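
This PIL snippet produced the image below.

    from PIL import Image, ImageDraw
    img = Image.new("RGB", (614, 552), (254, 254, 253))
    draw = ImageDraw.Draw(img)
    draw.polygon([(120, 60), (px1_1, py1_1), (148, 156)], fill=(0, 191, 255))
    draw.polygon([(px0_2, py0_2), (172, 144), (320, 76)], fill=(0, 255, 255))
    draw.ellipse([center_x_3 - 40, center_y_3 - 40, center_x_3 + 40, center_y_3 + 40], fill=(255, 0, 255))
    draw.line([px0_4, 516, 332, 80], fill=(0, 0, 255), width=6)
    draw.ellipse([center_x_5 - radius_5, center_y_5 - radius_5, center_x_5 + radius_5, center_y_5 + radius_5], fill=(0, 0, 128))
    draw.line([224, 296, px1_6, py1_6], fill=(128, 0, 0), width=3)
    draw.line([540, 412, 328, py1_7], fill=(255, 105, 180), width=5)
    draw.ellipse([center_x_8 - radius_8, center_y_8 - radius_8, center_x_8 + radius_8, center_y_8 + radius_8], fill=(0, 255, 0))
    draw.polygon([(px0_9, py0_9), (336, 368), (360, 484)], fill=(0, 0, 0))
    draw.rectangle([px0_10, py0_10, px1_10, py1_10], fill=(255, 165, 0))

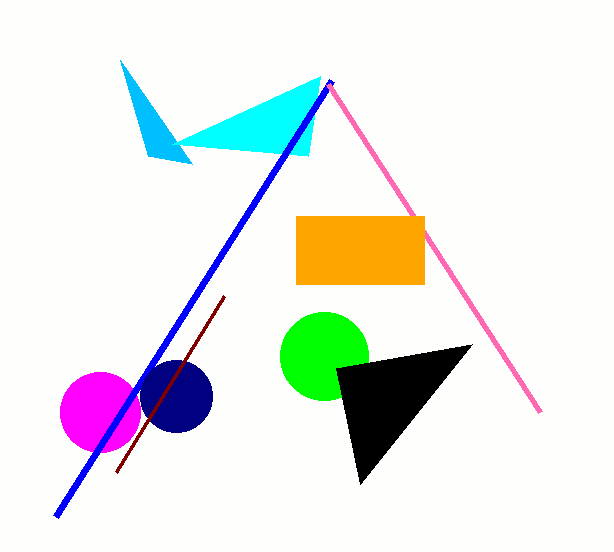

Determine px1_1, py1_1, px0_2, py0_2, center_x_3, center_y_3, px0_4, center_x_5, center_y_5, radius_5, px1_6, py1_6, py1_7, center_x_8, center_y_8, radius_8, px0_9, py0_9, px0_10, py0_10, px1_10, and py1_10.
px1_1 = 192
py1_1 = 164
px0_2 = 308
py0_2 = 156
center_x_3 = 100
center_y_3 = 412
px0_4 = 56
center_x_5 = 176
center_y_5 = 396
radius_5 = 36
px1_6 = 116
py1_6 = 472
py1_7 = 84
center_x_8 = 324
center_y_8 = 356
radius_8 = 44
px0_9 = 472
py0_9 = 344
px0_10 = 296
py0_10 = 216
px1_10 = 424
py1_10 = 284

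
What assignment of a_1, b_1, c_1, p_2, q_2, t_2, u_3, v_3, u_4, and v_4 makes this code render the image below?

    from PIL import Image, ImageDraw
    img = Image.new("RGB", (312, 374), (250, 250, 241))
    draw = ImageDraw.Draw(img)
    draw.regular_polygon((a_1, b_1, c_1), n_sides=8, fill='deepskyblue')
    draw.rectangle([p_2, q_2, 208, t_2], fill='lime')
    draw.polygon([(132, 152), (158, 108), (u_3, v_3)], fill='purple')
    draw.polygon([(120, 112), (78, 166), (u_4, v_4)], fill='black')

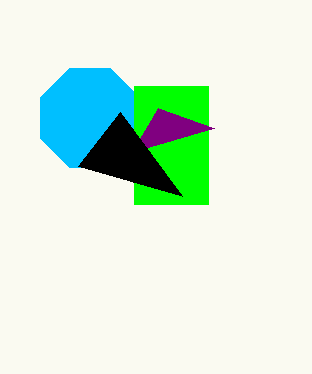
a_1 = 90; b_1 = 118; c_1 = 54; p_2 = 134; q_2 = 86; t_2 = 204; u_3 = 214; v_3 = 128; u_4 = 182; v_4 = 196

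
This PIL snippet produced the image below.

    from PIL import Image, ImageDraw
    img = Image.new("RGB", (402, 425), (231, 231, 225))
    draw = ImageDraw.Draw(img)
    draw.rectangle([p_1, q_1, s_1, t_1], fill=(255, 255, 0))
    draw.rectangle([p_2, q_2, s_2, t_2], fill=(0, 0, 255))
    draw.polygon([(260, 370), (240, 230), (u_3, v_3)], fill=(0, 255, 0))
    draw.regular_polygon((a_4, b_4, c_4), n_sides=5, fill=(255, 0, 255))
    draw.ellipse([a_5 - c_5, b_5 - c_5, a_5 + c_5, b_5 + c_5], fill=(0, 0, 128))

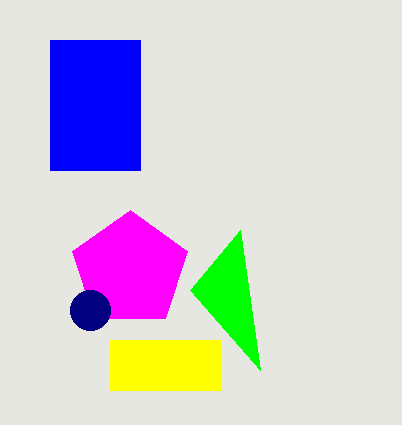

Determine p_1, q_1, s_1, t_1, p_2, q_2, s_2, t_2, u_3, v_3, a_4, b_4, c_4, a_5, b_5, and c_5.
p_1 = 110, q_1 = 340, s_1 = 220, t_1 = 390, p_2 = 50, q_2 = 40, s_2 = 140, t_2 = 170, u_3 = 190, v_3 = 290, a_4 = 130, b_4 = 270, c_4 = 60, a_5 = 90, b_5 = 310, c_5 = 20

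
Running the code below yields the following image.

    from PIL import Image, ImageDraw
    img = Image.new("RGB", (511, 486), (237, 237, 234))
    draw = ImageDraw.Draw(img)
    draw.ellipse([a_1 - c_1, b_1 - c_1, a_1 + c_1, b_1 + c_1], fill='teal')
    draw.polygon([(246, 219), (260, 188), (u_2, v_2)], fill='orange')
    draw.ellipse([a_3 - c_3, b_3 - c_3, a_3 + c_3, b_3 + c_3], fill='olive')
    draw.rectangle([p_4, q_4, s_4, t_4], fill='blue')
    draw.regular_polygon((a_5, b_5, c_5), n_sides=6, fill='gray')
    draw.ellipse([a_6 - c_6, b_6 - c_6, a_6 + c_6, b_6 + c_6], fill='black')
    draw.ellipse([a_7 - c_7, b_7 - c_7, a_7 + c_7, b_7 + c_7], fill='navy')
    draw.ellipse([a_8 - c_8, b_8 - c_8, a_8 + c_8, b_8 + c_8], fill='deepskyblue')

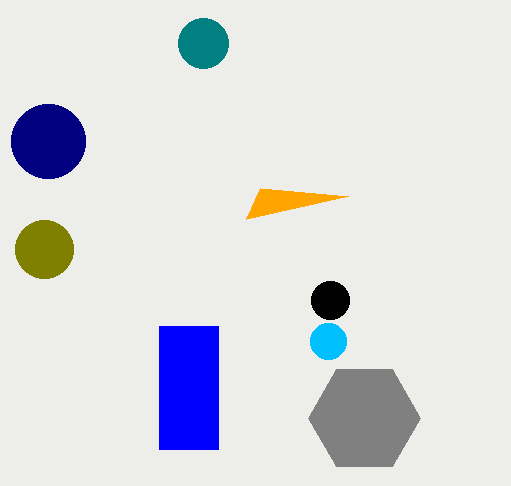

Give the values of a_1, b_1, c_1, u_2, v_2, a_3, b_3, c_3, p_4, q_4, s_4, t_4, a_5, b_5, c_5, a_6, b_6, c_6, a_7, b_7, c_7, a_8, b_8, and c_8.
a_1 = 203, b_1 = 43, c_1 = 25, u_2 = 348, v_2 = 196, a_3 = 44, b_3 = 249, c_3 = 29, p_4 = 159, q_4 = 326, s_4 = 218, t_4 = 449, a_5 = 364, b_5 = 418, c_5 = 56, a_6 = 330, b_6 = 300, c_6 = 19, a_7 = 48, b_7 = 141, c_7 = 37, a_8 = 328, b_8 = 341, c_8 = 18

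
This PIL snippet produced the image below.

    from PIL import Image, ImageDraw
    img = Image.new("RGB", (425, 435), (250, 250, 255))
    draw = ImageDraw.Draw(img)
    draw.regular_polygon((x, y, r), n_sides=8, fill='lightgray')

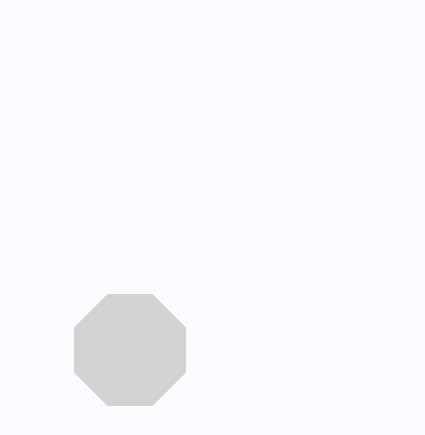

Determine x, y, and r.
x = 130, y = 350, r = 60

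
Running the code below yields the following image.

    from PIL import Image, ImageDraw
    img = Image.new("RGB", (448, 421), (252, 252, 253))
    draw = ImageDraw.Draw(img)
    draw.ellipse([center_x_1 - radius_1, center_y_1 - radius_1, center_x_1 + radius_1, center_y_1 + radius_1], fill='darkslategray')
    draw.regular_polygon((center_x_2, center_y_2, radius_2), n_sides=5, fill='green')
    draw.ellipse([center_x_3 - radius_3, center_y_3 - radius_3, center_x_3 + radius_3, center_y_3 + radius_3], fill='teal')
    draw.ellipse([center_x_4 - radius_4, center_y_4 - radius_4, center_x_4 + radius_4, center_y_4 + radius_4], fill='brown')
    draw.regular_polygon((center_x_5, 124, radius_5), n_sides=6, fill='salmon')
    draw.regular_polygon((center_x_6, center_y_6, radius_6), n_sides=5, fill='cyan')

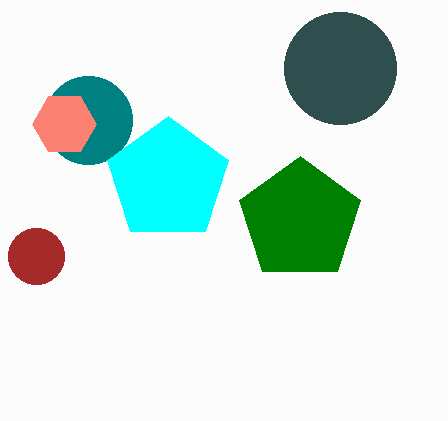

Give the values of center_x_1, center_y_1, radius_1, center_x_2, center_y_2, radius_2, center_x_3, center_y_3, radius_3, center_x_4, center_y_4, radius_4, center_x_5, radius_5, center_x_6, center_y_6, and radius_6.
center_x_1 = 340, center_y_1 = 68, radius_1 = 56, center_x_2 = 300, center_y_2 = 220, radius_2 = 64, center_x_3 = 88, center_y_3 = 120, radius_3 = 44, center_x_4 = 36, center_y_4 = 256, radius_4 = 28, center_x_5 = 64, radius_5 = 32, center_x_6 = 168, center_y_6 = 180, radius_6 = 64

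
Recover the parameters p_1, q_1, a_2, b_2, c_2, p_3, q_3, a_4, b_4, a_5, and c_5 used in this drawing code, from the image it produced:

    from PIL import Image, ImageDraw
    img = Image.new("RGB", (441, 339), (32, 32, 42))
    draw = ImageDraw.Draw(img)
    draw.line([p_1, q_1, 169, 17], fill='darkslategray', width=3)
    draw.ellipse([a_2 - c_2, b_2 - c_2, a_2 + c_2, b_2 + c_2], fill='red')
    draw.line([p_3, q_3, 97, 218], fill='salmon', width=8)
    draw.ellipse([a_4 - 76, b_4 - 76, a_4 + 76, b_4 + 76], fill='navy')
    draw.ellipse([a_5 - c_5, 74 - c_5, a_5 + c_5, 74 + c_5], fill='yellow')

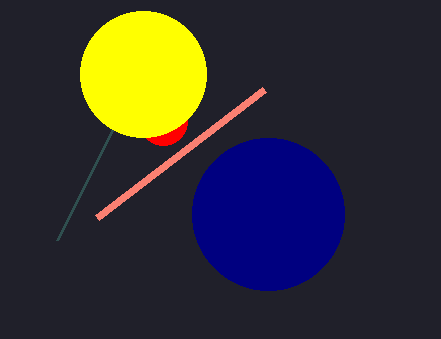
p_1 = 57
q_1 = 240
a_2 = 163
b_2 = 121
c_2 = 24
p_3 = 264
q_3 = 90
a_4 = 268
b_4 = 214
a_5 = 143
c_5 = 63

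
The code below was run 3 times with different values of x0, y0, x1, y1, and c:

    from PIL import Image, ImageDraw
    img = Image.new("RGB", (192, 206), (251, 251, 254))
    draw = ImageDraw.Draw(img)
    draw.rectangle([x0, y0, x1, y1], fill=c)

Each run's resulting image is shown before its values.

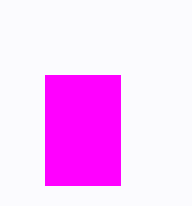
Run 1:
x0 = 45; y0 = 75; x1 = 120; y1 = 185; c = 'magenta'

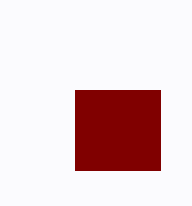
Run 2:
x0 = 75; y0 = 90; x1 = 160; y1 = 170; c = 'maroon'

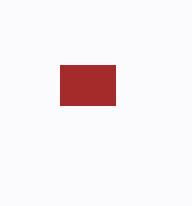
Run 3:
x0 = 60; y0 = 65; x1 = 115; y1 = 105; c = 'brown'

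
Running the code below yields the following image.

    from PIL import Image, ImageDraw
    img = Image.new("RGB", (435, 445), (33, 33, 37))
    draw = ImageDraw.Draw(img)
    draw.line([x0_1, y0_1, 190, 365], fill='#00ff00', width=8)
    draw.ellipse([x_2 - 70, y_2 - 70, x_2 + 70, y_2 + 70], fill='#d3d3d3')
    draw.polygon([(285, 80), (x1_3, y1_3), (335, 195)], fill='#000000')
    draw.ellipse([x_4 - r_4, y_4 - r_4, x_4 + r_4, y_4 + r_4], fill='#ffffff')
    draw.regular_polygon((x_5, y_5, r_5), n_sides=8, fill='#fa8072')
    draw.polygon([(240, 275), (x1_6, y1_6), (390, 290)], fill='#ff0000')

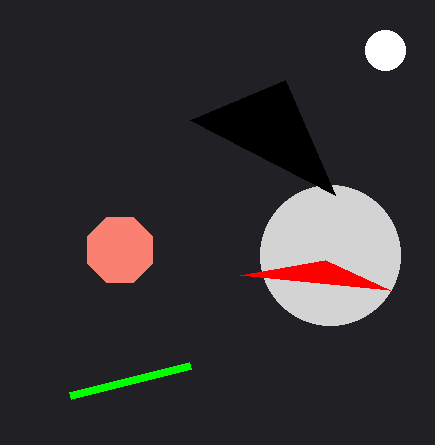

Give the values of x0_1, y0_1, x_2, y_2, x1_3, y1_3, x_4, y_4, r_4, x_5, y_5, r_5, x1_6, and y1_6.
x0_1 = 70; y0_1 = 395; x_2 = 330; y_2 = 255; x1_3 = 190; y1_3 = 120; x_4 = 385; y_4 = 50; r_4 = 20; x_5 = 120; y_5 = 250; r_5 = 35; x1_6 = 325; y1_6 = 260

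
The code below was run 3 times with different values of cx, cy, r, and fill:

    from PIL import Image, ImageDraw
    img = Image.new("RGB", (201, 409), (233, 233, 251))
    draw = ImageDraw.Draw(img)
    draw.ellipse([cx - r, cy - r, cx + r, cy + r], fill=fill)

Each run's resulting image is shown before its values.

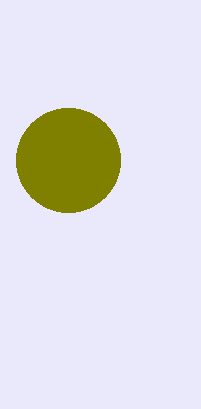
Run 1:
cx = 68, cy = 160, r = 52, fill = 'olive'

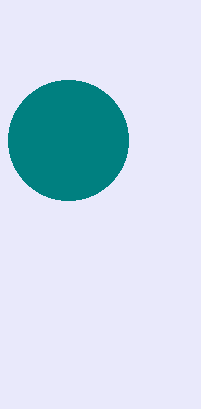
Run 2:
cx = 68, cy = 140, r = 60, fill = 'teal'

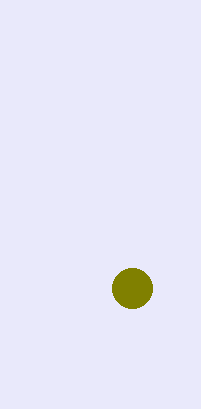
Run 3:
cx = 132; cy = 288; r = 20; fill = 'olive'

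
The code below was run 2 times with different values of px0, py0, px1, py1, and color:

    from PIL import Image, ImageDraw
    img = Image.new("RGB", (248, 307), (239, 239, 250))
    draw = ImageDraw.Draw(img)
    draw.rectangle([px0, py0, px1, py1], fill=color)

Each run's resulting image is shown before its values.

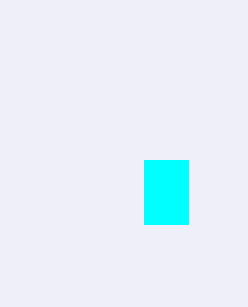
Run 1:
px0 = 144, py0 = 160, px1 = 188, py1 = 224, color = 'cyan'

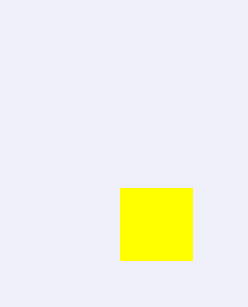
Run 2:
px0 = 120
py0 = 188
px1 = 192
py1 = 260
color = 'yellow'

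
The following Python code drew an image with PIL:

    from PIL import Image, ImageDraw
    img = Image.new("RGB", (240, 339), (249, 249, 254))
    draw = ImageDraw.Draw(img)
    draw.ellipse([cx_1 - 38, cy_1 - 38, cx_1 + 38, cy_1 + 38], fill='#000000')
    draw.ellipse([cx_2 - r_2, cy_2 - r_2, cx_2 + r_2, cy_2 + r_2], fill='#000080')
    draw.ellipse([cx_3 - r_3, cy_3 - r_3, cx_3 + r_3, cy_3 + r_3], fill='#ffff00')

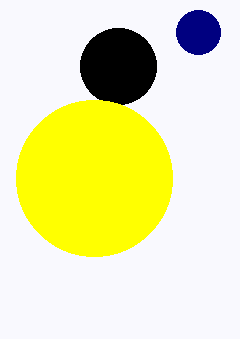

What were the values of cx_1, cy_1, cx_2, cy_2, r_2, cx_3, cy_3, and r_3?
cx_1 = 118
cy_1 = 66
cx_2 = 198
cy_2 = 32
r_2 = 22
cx_3 = 94
cy_3 = 178
r_3 = 78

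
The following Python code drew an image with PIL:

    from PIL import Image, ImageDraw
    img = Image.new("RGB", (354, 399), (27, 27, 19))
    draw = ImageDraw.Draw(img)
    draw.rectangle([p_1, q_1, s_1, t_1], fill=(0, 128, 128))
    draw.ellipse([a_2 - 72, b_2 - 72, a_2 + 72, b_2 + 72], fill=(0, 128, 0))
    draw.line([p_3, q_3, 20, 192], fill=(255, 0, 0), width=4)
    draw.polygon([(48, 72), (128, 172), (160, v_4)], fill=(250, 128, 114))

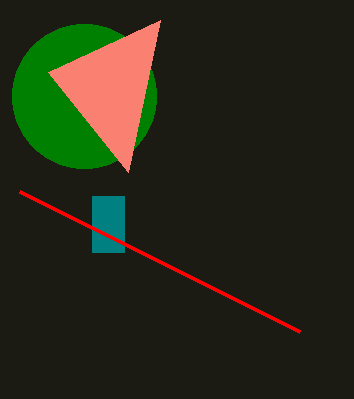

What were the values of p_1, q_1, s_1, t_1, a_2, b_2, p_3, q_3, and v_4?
p_1 = 92; q_1 = 196; s_1 = 124; t_1 = 252; a_2 = 84; b_2 = 96; p_3 = 300; q_3 = 332; v_4 = 20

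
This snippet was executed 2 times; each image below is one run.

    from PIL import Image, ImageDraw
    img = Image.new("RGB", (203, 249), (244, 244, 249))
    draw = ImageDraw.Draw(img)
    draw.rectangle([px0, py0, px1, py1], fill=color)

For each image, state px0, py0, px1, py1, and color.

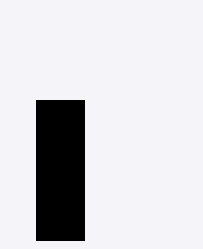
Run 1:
px0 = 36, py0 = 100, px1 = 84, py1 = 240, color = 'black'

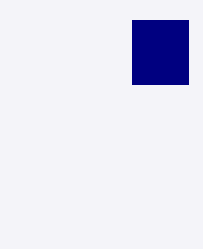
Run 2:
px0 = 132; py0 = 20; px1 = 188; py1 = 84; color = 'navy'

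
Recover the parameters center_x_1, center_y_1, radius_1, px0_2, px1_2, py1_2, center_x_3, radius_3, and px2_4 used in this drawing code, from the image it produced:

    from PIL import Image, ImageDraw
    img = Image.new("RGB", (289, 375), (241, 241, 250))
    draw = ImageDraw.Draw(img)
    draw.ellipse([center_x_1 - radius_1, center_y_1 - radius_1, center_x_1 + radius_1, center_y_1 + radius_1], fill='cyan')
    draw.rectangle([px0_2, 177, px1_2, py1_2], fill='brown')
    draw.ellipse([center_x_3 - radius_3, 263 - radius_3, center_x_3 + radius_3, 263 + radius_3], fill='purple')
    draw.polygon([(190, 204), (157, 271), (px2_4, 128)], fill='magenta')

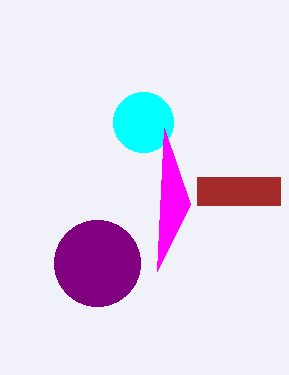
center_x_1 = 143; center_y_1 = 122; radius_1 = 30; px0_2 = 197; px1_2 = 280; py1_2 = 205; center_x_3 = 97; radius_3 = 43; px2_4 = 164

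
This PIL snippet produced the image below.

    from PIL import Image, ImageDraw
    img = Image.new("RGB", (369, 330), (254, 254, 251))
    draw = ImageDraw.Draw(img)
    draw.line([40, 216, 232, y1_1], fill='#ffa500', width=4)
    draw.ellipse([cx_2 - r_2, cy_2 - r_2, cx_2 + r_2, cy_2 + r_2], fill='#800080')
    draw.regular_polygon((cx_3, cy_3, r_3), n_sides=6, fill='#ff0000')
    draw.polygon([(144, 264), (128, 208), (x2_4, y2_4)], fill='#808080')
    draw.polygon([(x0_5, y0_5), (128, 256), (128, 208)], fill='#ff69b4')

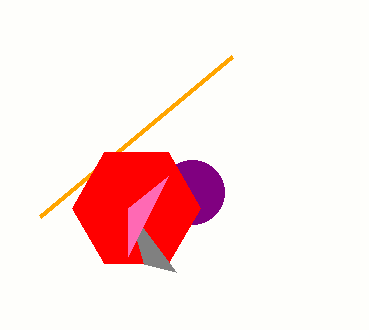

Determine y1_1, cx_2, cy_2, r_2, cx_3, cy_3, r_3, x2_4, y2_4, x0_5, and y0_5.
y1_1 = 56; cx_2 = 192; cy_2 = 192; r_2 = 32; cx_3 = 136; cy_3 = 208; r_3 = 64; x2_4 = 176; y2_4 = 272; x0_5 = 168; y0_5 = 176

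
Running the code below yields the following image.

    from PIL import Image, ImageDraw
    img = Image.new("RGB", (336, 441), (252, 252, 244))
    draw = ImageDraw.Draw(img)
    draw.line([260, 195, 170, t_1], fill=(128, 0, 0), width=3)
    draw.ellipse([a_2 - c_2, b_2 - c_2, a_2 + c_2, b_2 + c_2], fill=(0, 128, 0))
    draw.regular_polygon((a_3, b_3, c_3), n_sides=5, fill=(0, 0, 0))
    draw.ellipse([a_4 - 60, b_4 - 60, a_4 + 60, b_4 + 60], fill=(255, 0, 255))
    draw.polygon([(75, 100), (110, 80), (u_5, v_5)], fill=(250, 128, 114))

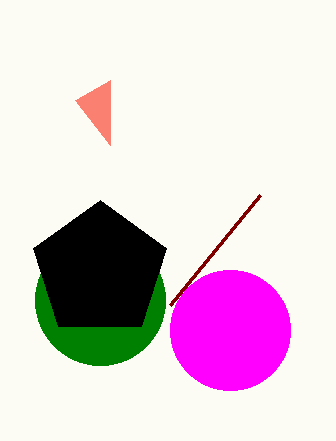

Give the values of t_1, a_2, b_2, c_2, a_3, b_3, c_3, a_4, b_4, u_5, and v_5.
t_1 = 305; a_2 = 100; b_2 = 300; c_2 = 65; a_3 = 100; b_3 = 270; c_3 = 70; a_4 = 230; b_4 = 330; u_5 = 110; v_5 = 145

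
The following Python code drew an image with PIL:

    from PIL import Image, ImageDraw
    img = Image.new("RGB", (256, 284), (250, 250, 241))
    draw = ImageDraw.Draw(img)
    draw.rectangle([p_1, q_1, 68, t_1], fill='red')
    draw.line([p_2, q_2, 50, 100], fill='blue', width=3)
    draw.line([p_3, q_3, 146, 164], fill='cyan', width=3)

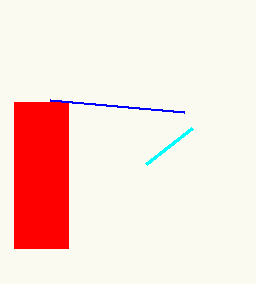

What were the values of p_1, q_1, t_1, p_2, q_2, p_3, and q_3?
p_1 = 14; q_1 = 102; t_1 = 248; p_2 = 184; q_2 = 112; p_3 = 192; q_3 = 128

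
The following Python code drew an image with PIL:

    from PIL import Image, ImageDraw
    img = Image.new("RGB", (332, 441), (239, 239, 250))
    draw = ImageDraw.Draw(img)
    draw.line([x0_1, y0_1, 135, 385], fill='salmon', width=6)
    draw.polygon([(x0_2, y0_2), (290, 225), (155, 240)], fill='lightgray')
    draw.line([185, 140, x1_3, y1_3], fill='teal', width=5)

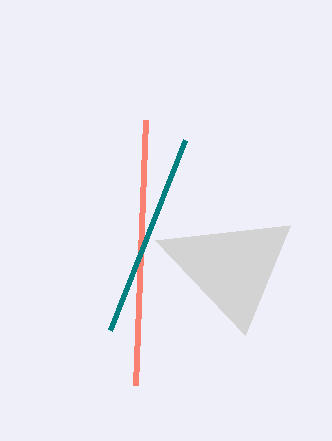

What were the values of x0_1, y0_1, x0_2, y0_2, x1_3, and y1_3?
x0_1 = 145; y0_1 = 120; x0_2 = 245; y0_2 = 335; x1_3 = 110; y1_3 = 330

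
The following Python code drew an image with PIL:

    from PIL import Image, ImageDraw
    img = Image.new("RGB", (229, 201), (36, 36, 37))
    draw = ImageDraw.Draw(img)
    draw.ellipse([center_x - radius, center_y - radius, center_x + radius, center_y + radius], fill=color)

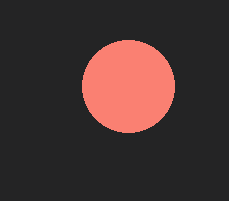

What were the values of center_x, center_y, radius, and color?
center_x = 128
center_y = 86
radius = 46
color = 'salmon'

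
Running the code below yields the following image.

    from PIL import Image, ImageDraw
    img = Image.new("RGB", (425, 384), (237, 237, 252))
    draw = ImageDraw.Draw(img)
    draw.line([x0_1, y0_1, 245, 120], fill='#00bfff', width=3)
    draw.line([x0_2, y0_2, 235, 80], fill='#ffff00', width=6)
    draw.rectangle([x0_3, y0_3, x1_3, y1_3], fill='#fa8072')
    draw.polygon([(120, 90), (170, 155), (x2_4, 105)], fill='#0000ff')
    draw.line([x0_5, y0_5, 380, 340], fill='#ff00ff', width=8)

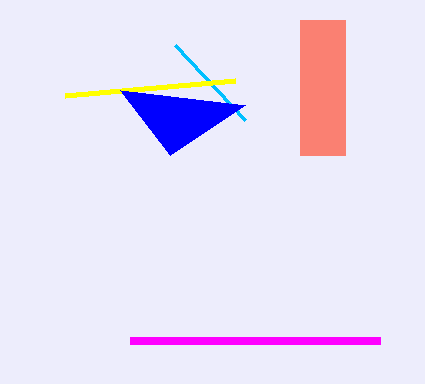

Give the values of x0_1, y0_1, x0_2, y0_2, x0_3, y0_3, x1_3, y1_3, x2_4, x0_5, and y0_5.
x0_1 = 175, y0_1 = 45, x0_2 = 65, y0_2 = 95, x0_3 = 300, y0_3 = 20, x1_3 = 345, y1_3 = 155, x2_4 = 245, x0_5 = 130, y0_5 = 340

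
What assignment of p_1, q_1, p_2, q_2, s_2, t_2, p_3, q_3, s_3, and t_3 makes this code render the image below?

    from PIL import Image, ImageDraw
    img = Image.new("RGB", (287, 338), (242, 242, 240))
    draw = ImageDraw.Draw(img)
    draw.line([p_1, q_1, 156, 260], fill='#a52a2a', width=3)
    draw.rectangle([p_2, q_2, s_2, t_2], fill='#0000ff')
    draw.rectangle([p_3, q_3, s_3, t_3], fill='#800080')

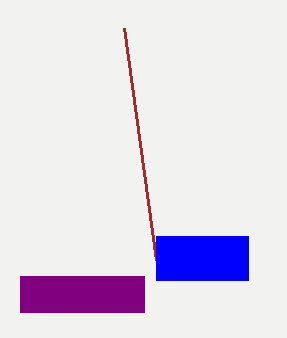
p_1 = 124, q_1 = 28, p_2 = 156, q_2 = 236, s_2 = 248, t_2 = 280, p_3 = 20, q_3 = 276, s_3 = 144, t_3 = 312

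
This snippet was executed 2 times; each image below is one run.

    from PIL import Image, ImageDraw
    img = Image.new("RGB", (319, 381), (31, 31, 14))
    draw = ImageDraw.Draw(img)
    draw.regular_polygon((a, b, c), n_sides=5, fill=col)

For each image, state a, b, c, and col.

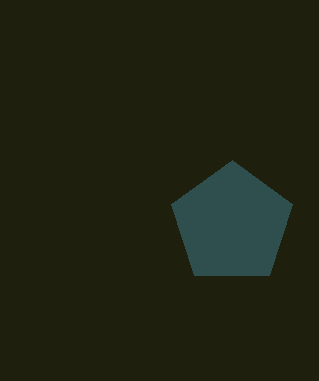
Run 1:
a = 232
b = 224
c = 64
col = 'darkslategray'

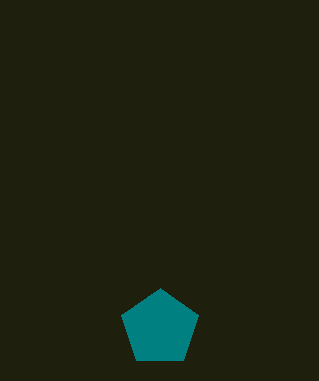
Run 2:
a = 160, b = 328, c = 40, col = 'teal'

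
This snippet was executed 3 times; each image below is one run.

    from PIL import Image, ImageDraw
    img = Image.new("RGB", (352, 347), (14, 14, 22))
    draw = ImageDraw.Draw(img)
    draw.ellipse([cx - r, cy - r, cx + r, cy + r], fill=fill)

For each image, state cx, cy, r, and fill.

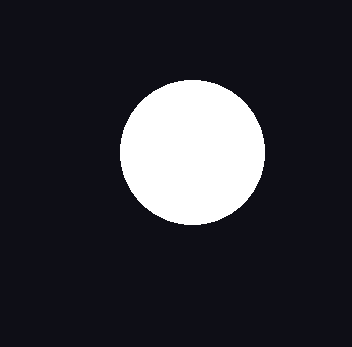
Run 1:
cx = 192
cy = 152
r = 72
fill = 'white'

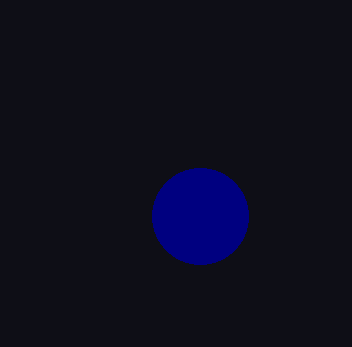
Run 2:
cx = 200
cy = 216
r = 48
fill = 'navy'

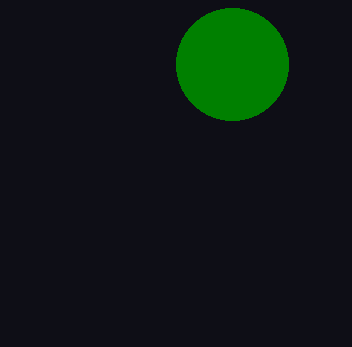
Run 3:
cx = 232
cy = 64
r = 56
fill = 'green'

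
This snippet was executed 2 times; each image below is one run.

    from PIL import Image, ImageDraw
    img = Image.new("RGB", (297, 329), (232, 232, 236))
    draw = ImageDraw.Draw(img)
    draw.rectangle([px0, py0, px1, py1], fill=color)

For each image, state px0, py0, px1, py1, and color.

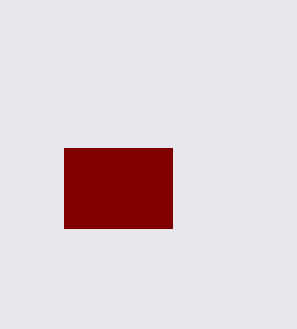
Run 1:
px0 = 64; py0 = 148; px1 = 172; py1 = 228; color = 'maroon'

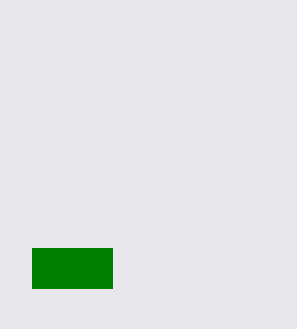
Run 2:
px0 = 32
py0 = 248
px1 = 112
py1 = 288
color = 'green'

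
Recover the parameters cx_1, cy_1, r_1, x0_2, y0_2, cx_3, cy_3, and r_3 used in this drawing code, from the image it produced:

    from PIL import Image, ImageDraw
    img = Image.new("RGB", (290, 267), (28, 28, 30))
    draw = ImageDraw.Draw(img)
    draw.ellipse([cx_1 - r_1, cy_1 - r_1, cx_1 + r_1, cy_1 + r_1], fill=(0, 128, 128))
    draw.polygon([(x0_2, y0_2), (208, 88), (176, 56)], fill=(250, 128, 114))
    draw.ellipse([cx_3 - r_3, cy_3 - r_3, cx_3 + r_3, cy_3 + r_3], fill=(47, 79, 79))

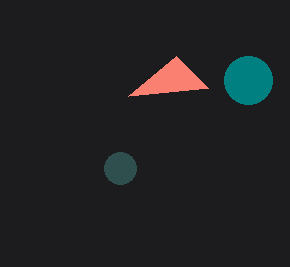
cx_1 = 248
cy_1 = 80
r_1 = 24
x0_2 = 128
y0_2 = 96
cx_3 = 120
cy_3 = 168
r_3 = 16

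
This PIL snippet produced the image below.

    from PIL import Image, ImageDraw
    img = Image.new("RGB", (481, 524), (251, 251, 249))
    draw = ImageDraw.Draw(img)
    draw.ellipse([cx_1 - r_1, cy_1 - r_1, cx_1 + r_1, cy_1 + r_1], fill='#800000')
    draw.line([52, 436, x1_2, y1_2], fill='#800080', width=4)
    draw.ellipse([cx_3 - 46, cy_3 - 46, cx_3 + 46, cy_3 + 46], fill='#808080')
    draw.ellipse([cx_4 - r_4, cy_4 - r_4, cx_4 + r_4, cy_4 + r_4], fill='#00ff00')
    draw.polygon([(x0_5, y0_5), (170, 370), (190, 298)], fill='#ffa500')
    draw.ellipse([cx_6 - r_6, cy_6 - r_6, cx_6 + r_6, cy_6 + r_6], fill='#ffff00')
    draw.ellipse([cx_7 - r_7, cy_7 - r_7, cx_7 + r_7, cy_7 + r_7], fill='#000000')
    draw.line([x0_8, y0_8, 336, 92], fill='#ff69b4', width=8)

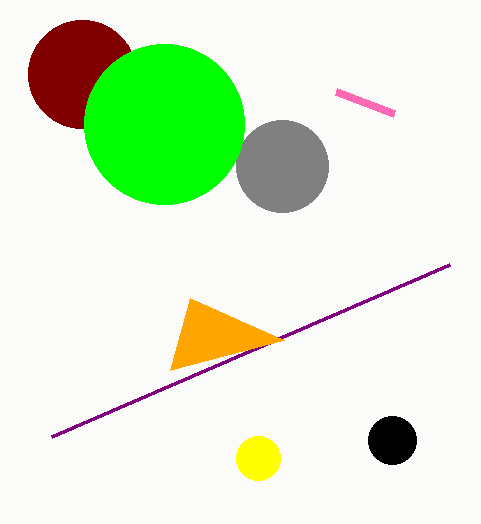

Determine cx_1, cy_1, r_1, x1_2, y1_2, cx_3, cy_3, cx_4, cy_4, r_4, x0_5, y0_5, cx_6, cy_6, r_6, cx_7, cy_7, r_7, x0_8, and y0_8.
cx_1 = 82
cy_1 = 74
r_1 = 54
x1_2 = 450
y1_2 = 264
cx_3 = 282
cy_3 = 166
cx_4 = 164
cy_4 = 124
r_4 = 80
x0_5 = 284
y0_5 = 340
cx_6 = 258
cy_6 = 458
r_6 = 22
cx_7 = 392
cy_7 = 440
r_7 = 24
x0_8 = 394
y0_8 = 114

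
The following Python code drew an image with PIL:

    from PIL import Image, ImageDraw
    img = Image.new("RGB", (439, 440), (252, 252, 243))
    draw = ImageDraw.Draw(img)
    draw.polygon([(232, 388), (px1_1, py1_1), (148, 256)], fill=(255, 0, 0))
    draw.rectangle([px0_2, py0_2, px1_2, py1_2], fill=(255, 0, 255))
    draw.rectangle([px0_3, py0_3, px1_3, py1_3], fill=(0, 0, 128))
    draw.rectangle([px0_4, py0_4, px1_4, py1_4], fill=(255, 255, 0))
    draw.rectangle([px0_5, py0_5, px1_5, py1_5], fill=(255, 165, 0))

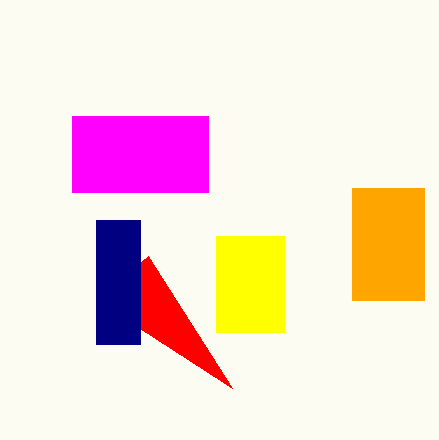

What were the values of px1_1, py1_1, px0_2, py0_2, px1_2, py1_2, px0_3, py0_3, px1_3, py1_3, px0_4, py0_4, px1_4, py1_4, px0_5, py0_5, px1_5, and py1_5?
px1_1 = 96
py1_1 = 300
px0_2 = 72
py0_2 = 116
px1_2 = 208
py1_2 = 192
px0_3 = 96
py0_3 = 220
px1_3 = 140
py1_3 = 344
px0_4 = 216
py0_4 = 236
px1_4 = 284
py1_4 = 332
px0_5 = 352
py0_5 = 188
px1_5 = 424
py1_5 = 300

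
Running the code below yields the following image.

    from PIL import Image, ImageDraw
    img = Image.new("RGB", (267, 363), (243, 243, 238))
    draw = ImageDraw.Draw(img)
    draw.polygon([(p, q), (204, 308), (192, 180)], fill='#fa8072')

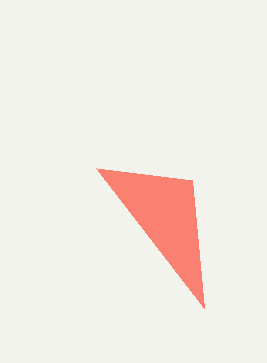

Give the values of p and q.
p = 96, q = 168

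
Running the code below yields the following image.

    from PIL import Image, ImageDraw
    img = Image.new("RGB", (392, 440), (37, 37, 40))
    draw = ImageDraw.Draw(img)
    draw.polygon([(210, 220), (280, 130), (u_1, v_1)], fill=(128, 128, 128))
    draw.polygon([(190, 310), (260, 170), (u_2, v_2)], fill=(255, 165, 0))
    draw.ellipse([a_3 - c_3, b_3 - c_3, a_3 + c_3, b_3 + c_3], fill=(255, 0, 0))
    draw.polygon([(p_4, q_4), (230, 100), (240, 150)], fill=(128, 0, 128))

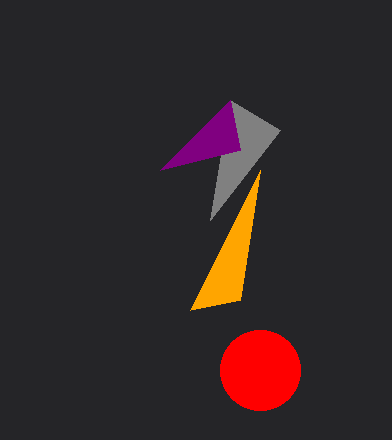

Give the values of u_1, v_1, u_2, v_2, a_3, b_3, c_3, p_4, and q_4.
u_1 = 230
v_1 = 100
u_2 = 240
v_2 = 300
a_3 = 260
b_3 = 370
c_3 = 40
p_4 = 160
q_4 = 170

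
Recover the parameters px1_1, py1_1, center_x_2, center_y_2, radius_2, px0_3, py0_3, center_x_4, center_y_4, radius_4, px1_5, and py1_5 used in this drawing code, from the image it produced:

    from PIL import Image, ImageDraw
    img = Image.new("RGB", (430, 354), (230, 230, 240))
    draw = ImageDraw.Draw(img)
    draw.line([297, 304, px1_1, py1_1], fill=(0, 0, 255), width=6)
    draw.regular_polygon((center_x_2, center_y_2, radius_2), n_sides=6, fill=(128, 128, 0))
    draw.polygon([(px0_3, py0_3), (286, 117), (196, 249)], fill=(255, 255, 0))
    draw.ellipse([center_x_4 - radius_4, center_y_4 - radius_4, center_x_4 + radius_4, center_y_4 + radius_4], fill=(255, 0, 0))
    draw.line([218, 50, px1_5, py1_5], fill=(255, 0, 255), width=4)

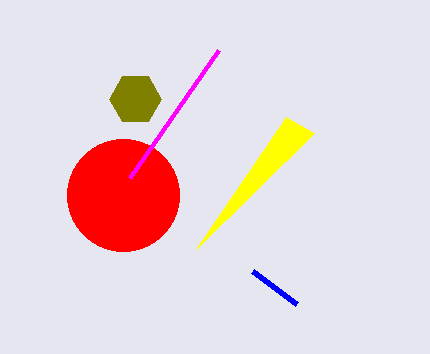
px1_1 = 253; py1_1 = 271; center_x_2 = 135; center_y_2 = 99; radius_2 = 26; px0_3 = 314; py0_3 = 133; center_x_4 = 123; center_y_4 = 195; radius_4 = 56; px1_5 = 129; py1_5 = 178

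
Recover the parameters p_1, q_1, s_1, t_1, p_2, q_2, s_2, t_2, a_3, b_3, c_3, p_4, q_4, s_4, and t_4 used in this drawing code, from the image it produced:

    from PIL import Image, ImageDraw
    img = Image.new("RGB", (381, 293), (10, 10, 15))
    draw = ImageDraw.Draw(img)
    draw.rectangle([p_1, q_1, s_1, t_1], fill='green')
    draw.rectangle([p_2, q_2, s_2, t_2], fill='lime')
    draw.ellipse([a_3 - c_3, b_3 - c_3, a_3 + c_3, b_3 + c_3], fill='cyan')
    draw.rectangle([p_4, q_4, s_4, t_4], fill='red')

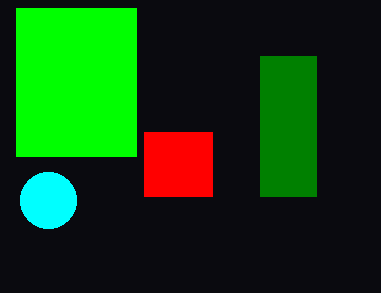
p_1 = 260
q_1 = 56
s_1 = 316
t_1 = 196
p_2 = 16
q_2 = 8
s_2 = 136
t_2 = 156
a_3 = 48
b_3 = 200
c_3 = 28
p_4 = 144
q_4 = 132
s_4 = 212
t_4 = 196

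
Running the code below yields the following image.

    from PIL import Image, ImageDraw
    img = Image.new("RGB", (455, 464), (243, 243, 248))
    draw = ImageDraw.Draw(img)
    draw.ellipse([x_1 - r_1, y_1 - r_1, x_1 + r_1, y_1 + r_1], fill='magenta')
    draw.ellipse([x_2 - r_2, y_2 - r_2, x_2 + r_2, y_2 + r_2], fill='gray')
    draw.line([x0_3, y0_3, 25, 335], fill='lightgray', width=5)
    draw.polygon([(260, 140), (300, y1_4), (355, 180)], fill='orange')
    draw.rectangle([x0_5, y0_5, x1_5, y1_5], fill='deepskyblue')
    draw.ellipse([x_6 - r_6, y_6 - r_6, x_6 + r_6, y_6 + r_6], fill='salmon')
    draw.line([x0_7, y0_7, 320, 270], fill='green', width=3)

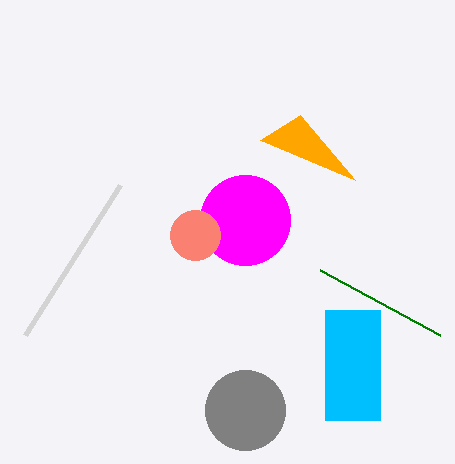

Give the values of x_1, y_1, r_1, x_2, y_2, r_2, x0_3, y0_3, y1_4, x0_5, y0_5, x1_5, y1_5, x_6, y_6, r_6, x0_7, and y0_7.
x_1 = 245, y_1 = 220, r_1 = 45, x_2 = 245, y_2 = 410, r_2 = 40, x0_3 = 120, y0_3 = 185, y1_4 = 115, x0_5 = 325, y0_5 = 310, x1_5 = 380, y1_5 = 420, x_6 = 195, y_6 = 235, r_6 = 25, x0_7 = 440, y0_7 = 335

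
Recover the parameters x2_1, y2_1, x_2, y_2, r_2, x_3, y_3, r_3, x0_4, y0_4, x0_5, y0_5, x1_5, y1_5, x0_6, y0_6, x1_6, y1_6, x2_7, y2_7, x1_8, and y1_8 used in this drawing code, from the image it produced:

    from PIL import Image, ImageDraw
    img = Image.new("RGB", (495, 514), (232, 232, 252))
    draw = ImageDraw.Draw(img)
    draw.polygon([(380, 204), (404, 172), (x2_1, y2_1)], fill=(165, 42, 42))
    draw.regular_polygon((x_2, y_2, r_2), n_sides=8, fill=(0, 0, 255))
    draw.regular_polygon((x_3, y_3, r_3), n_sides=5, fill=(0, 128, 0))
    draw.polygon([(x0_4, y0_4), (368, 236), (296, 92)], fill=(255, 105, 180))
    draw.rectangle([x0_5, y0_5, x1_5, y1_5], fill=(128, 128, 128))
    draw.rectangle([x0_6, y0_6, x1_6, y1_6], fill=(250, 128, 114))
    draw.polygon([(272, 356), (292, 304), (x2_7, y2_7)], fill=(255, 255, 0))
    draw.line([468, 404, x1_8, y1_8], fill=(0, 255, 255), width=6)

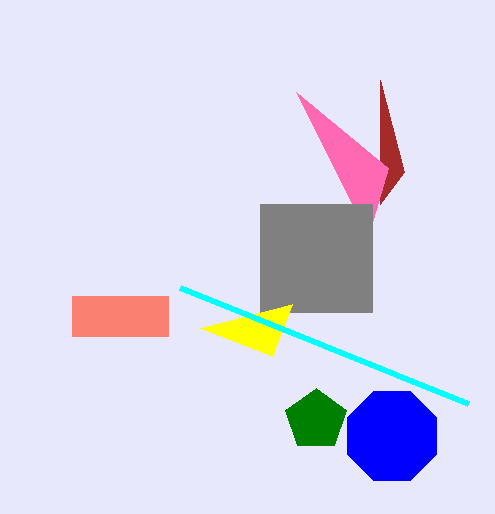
x2_1 = 380; y2_1 = 80; x_2 = 392; y_2 = 436; r_2 = 48; x_3 = 316; y_3 = 420; r_3 = 32; x0_4 = 388; y0_4 = 168; x0_5 = 260; y0_5 = 204; x1_5 = 372; y1_5 = 312; x0_6 = 72; y0_6 = 296; x1_6 = 168; y1_6 = 336; x2_7 = 200; y2_7 = 328; x1_8 = 180; y1_8 = 288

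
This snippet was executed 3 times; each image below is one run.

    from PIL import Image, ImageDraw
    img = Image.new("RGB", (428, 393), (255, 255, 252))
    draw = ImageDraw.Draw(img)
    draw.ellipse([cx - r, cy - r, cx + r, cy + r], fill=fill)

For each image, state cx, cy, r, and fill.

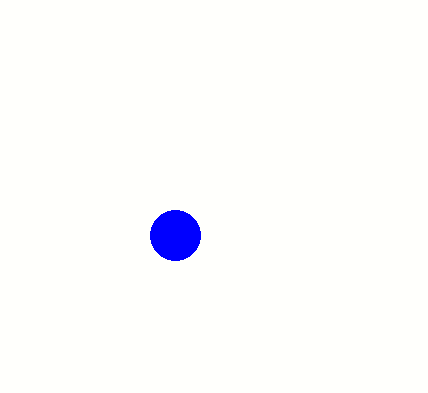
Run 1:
cx = 175, cy = 235, r = 25, fill = 'blue'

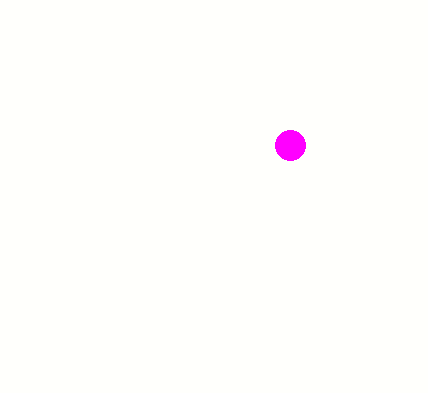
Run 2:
cx = 290; cy = 145; r = 15; fill = 'magenta'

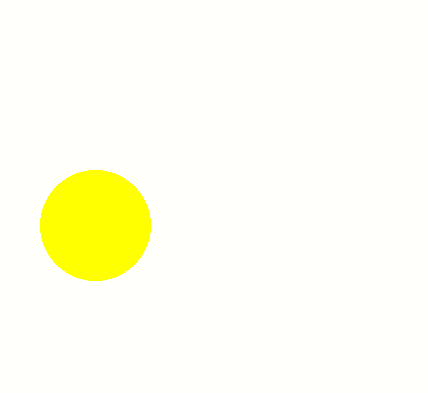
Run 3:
cx = 95, cy = 225, r = 55, fill = 'yellow'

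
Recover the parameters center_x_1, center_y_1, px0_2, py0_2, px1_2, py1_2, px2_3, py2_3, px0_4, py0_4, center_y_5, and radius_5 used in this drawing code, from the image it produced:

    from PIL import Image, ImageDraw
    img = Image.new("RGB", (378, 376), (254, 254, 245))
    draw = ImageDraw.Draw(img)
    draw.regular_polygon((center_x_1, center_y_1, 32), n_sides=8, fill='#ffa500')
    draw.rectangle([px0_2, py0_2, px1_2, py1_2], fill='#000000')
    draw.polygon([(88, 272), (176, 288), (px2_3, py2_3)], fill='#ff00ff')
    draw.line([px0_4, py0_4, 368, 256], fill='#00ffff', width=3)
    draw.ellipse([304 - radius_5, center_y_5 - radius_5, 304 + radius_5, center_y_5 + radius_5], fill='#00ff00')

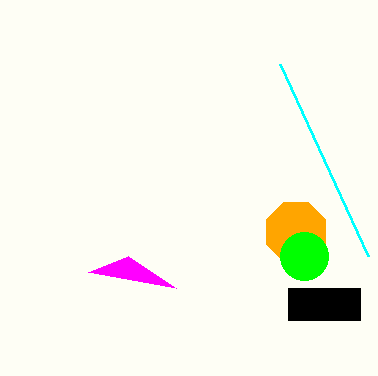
center_x_1 = 296
center_y_1 = 232
px0_2 = 288
py0_2 = 288
px1_2 = 360
py1_2 = 320
px2_3 = 128
py2_3 = 256
px0_4 = 280
py0_4 = 64
center_y_5 = 256
radius_5 = 24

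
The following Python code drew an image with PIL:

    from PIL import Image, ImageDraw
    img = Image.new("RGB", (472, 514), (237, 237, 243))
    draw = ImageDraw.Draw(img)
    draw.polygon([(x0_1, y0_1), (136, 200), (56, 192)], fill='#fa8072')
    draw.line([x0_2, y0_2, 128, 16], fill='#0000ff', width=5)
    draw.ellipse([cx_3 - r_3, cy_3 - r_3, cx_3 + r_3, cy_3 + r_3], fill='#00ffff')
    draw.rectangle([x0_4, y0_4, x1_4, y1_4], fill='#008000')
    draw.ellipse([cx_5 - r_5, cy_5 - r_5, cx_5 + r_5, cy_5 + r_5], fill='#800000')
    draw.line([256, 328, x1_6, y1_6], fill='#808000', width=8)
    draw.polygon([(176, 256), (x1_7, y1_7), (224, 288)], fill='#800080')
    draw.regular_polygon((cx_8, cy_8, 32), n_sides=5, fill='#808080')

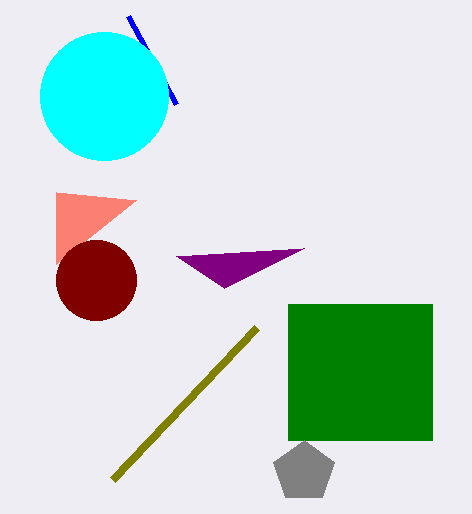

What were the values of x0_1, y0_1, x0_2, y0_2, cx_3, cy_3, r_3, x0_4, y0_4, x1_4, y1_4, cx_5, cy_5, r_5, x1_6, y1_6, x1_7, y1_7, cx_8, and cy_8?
x0_1 = 56
y0_1 = 264
x0_2 = 176
y0_2 = 104
cx_3 = 104
cy_3 = 96
r_3 = 64
x0_4 = 288
y0_4 = 304
x1_4 = 432
y1_4 = 440
cx_5 = 96
cy_5 = 280
r_5 = 40
x1_6 = 112
y1_6 = 480
x1_7 = 304
y1_7 = 248
cx_8 = 304
cy_8 = 472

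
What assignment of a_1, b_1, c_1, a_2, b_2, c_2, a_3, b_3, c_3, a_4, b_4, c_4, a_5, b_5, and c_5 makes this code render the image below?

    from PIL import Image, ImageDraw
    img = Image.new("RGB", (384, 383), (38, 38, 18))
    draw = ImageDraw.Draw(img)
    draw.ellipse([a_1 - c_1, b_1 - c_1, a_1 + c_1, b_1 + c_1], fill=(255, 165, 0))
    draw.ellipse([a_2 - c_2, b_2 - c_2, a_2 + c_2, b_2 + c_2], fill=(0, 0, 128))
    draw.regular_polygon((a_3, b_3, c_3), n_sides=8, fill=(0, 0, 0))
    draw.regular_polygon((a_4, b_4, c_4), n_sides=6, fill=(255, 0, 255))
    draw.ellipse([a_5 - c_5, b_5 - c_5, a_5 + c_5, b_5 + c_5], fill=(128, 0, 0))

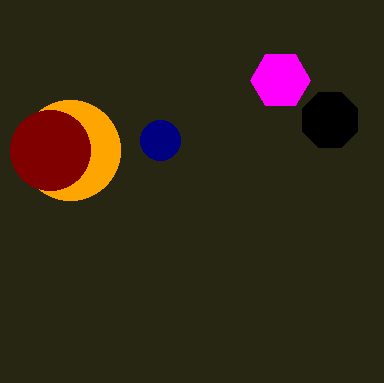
a_1 = 70, b_1 = 150, c_1 = 50, a_2 = 160, b_2 = 140, c_2 = 20, a_3 = 330, b_3 = 120, c_3 = 30, a_4 = 280, b_4 = 80, c_4 = 30, a_5 = 50, b_5 = 150, c_5 = 40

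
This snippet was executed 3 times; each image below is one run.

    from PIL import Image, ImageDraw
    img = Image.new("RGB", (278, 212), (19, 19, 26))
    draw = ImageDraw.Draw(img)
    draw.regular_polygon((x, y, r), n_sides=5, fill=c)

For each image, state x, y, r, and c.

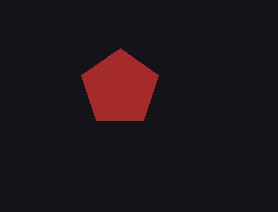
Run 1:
x = 120
y = 88
r = 40
c = 'brown'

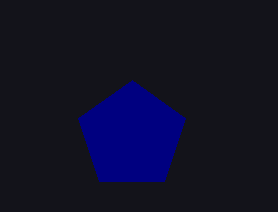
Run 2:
x = 132
y = 136
r = 56
c = 'navy'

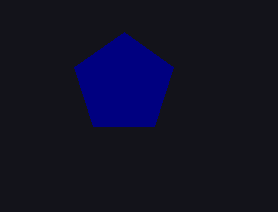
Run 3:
x = 124, y = 84, r = 52, c = 'navy'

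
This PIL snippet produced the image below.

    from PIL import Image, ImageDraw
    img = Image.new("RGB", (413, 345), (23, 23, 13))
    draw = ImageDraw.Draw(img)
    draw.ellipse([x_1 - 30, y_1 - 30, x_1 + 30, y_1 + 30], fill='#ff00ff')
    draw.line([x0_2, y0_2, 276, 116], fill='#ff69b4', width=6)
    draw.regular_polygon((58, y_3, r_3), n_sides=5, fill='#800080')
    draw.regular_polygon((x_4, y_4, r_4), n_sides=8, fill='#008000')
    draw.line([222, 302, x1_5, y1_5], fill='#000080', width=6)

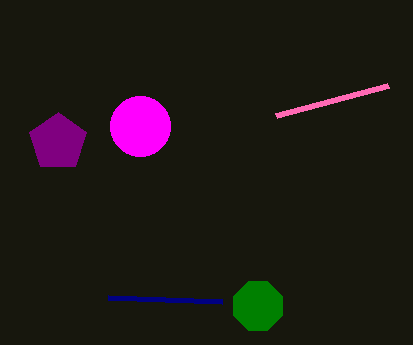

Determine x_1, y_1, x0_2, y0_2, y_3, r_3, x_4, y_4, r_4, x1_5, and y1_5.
x_1 = 140, y_1 = 126, x0_2 = 388, y0_2 = 86, y_3 = 142, r_3 = 30, x_4 = 258, y_4 = 306, r_4 = 26, x1_5 = 108, y1_5 = 298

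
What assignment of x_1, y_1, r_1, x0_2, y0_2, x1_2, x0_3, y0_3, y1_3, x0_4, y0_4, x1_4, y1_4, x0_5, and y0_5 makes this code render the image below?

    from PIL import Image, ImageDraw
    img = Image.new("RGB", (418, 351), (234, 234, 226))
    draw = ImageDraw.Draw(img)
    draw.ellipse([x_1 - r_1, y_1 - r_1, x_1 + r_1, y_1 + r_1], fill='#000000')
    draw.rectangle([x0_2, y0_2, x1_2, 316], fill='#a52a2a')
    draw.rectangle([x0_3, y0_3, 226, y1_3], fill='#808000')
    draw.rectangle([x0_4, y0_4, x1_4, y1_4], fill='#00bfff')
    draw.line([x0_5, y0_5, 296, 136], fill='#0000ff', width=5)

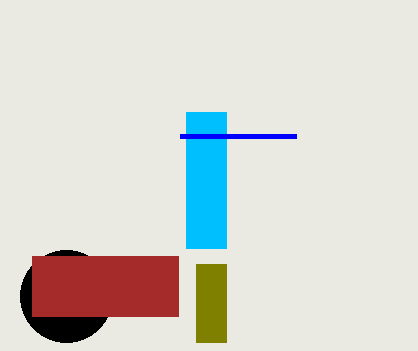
x_1 = 66
y_1 = 296
r_1 = 46
x0_2 = 32
y0_2 = 256
x1_2 = 178
x0_3 = 196
y0_3 = 264
y1_3 = 342
x0_4 = 186
y0_4 = 112
x1_4 = 226
y1_4 = 248
x0_5 = 180
y0_5 = 136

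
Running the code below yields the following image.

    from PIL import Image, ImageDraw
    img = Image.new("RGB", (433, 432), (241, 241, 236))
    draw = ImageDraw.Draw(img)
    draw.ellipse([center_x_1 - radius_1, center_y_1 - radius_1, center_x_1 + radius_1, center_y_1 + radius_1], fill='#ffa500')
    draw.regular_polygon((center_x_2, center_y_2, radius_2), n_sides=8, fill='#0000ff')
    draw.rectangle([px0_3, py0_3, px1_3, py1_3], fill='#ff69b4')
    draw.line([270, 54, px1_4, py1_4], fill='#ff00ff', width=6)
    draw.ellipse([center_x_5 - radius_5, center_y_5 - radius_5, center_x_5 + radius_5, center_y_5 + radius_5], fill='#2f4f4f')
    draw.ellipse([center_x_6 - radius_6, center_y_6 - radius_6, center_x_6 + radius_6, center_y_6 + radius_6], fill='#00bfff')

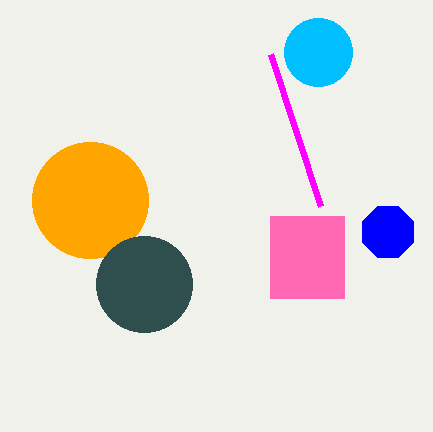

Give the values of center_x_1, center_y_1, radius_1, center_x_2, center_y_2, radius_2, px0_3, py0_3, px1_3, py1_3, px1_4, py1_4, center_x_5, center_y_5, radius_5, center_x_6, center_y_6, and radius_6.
center_x_1 = 90
center_y_1 = 200
radius_1 = 58
center_x_2 = 388
center_y_2 = 232
radius_2 = 28
px0_3 = 270
py0_3 = 216
px1_3 = 344
py1_3 = 298
px1_4 = 320
py1_4 = 206
center_x_5 = 144
center_y_5 = 284
radius_5 = 48
center_x_6 = 318
center_y_6 = 52
radius_6 = 34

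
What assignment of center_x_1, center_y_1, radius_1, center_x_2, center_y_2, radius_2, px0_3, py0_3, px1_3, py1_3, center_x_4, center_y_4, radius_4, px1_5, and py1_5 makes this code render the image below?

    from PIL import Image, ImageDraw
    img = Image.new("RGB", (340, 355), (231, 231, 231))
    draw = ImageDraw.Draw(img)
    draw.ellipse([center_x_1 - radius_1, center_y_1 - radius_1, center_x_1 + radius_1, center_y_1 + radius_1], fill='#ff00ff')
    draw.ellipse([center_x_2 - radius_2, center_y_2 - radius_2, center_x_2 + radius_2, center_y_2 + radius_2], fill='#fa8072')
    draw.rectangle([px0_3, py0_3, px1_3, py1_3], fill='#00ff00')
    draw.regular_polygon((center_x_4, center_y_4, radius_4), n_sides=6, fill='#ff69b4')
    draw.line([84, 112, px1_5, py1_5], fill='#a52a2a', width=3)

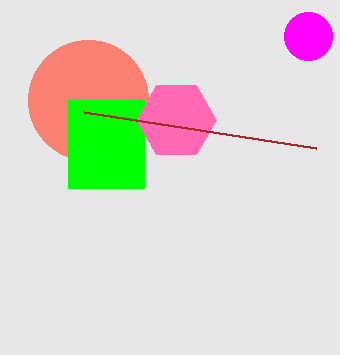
center_x_1 = 308, center_y_1 = 36, radius_1 = 24, center_x_2 = 88, center_y_2 = 100, radius_2 = 60, px0_3 = 68, py0_3 = 100, px1_3 = 144, py1_3 = 188, center_x_4 = 176, center_y_4 = 120, radius_4 = 40, px1_5 = 316, py1_5 = 148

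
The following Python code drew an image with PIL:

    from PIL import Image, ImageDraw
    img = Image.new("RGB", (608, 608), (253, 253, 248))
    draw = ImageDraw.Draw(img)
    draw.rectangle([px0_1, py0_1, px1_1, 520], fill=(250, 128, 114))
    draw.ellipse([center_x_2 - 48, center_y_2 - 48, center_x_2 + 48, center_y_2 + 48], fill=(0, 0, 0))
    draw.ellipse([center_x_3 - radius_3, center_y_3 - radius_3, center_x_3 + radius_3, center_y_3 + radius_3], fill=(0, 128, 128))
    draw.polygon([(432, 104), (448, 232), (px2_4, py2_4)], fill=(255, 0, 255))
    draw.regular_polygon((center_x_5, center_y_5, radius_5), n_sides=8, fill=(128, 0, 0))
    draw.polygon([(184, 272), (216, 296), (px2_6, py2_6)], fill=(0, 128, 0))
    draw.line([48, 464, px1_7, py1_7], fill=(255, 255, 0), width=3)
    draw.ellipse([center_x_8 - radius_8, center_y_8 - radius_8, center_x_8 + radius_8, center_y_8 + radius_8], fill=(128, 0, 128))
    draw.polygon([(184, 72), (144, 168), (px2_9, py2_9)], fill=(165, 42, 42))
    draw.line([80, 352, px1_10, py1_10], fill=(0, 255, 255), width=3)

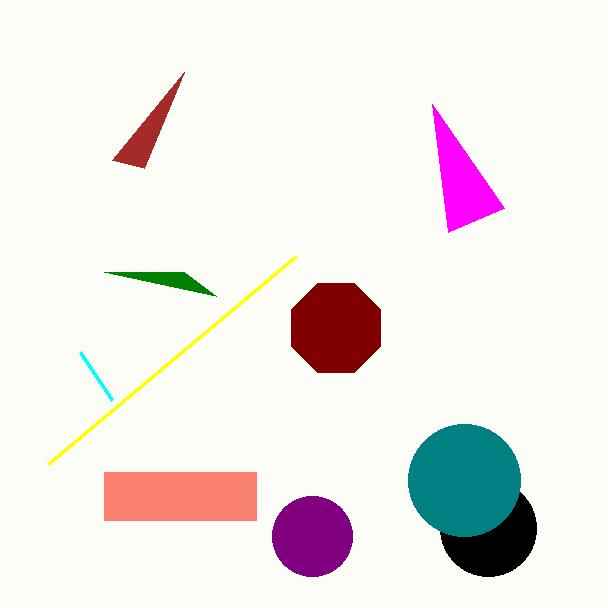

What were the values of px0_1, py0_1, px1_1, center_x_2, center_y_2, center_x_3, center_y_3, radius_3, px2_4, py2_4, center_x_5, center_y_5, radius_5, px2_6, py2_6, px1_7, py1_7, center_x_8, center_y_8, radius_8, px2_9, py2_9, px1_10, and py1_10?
px0_1 = 104
py0_1 = 472
px1_1 = 256
center_x_2 = 488
center_y_2 = 528
center_x_3 = 464
center_y_3 = 480
radius_3 = 56
px2_4 = 504
py2_4 = 208
center_x_5 = 336
center_y_5 = 328
radius_5 = 48
px2_6 = 104
py2_6 = 272
px1_7 = 296
py1_7 = 256
center_x_8 = 312
center_y_8 = 536
radius_8 = 40
px2_9 = 112
py2_9 = 160
px1_10 = 112
py1_10 = 400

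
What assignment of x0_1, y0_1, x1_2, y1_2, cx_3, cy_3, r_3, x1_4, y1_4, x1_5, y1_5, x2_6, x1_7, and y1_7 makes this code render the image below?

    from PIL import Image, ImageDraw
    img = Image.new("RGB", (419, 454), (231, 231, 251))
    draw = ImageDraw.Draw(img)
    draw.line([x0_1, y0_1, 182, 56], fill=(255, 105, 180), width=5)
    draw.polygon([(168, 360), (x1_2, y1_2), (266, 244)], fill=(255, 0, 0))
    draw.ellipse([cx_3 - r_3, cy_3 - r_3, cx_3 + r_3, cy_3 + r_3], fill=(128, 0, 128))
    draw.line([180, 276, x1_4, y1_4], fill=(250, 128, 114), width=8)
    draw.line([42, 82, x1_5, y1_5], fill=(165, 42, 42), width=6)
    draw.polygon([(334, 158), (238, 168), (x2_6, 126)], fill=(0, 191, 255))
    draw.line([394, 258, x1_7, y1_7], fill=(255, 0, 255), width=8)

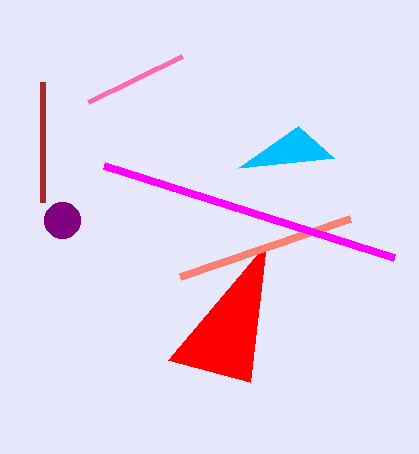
x0_1 = 88, y0_1 = 102, x1_2 = 250, y1_2 = 382, cx_3 = 62, cy_3 = 220, r_3 = 18, x1_4 = 350, y1_4 = 218, x1_5 = 42, y1_5 = 202, x2_6 = 298, x1_7 = 104, y1_7 = 166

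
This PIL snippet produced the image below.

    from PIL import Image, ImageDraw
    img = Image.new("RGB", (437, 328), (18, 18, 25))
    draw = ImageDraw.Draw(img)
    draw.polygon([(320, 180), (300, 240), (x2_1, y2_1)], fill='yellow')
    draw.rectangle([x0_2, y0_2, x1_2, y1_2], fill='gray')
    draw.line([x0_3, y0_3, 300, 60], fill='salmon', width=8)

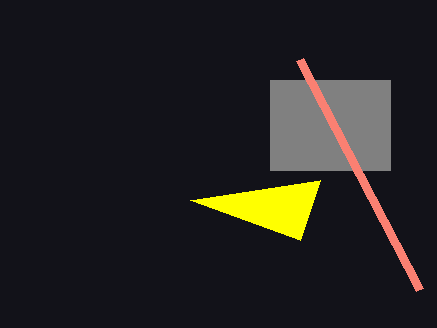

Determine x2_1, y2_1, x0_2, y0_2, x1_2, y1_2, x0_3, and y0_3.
x2_1 = 190, y2_1 = 200, x0_2 = 270, y0_2 = 80, x1_2 = 390, y1_2 = 170, x0_3 = 420, y0_3 = 290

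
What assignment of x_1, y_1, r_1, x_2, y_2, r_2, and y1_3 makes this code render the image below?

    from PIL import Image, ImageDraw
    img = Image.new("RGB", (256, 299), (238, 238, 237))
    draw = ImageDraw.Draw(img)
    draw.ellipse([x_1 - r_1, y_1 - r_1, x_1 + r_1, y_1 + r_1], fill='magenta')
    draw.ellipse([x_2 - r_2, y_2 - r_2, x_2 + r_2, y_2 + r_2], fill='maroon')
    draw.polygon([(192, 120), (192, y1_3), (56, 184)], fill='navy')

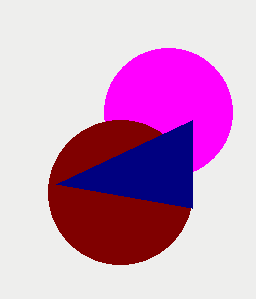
x_1 = 168
y_1 = 112
r_1 = 64
x_2 = 120
y_2 = 192
r_2 = 72
y1_3 = 208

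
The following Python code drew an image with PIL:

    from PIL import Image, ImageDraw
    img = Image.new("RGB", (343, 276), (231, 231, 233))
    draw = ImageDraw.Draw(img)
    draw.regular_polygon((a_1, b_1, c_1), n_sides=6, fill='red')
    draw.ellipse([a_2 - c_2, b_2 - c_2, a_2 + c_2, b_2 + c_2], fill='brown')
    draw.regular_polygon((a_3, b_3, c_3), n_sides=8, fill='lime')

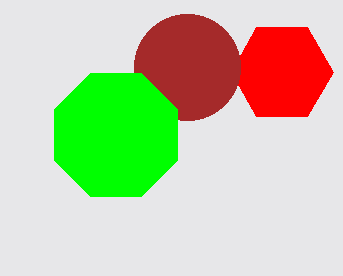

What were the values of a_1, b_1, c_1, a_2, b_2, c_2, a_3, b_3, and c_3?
a_1 = 282, b_1 = 72, c_1 = 51, a_2 = 187, b_2 = 67, c_2 = 53, a_3 = 116, b_3 = 135, c_3 = 67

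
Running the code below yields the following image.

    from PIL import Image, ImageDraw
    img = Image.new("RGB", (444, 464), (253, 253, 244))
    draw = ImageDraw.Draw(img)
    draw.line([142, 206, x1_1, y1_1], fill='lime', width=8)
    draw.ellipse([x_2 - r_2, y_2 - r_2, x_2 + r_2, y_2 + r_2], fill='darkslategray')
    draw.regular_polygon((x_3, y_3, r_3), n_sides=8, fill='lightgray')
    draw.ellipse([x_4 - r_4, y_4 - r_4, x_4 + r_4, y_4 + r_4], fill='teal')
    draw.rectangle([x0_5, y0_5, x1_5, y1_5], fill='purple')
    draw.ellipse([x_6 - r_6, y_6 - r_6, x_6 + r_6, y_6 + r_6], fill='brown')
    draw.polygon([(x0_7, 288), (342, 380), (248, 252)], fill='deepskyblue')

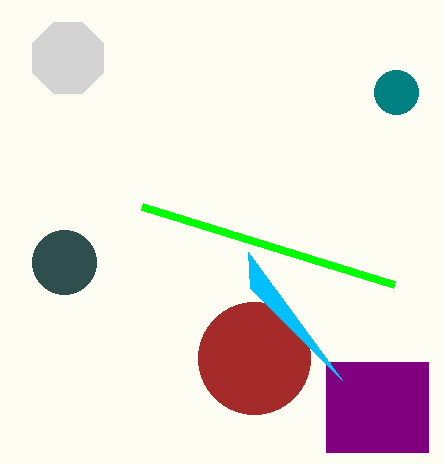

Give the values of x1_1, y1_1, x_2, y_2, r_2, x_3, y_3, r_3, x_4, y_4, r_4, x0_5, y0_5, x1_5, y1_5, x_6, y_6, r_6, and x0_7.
x1_1 = 394; y1_1 = 284; x_2 = 64; y_2 = 262; r_2 = 32; x_3 = 68; y_3 = 58; r_3 = 38; x_4 = 396; y_4 = 92; r_4 = 22; x0_5 = 326; y0_5 = 362; x1_5 = 428; y1_5 = 452; x_6 = 254; y_6 = 358; r_6 = 56; x0_7 = 250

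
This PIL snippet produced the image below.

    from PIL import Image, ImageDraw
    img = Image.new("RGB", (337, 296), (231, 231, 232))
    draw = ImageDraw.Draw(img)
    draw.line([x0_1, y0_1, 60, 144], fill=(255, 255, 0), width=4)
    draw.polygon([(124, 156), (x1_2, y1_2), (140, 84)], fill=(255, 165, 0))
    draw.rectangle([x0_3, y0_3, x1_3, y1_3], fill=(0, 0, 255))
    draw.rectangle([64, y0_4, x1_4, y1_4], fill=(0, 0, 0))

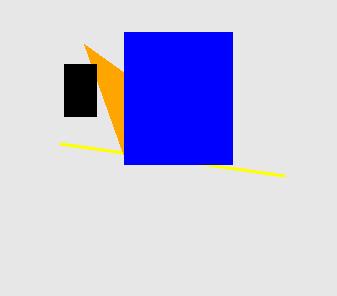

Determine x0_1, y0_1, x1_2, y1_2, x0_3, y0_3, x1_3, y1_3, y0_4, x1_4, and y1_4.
x0_1 = 284, y0_1 = 176, x1_2 = 84, y1_2 = 44, x0_3 = 124, y0_3 = 32, x1_3 = 232, y1_3 = 164, y0_4 = 64, x1_4 = 96, y1_4 = 116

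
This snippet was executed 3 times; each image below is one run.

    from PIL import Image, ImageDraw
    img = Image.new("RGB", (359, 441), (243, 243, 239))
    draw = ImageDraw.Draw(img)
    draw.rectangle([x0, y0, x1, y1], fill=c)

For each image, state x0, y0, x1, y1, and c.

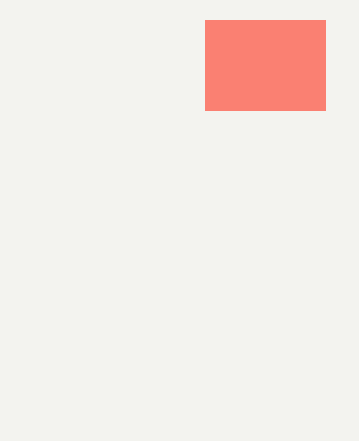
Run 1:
x0 = 205; y0 = 20; x1 = 325; y1 = 110; c = 'salmon'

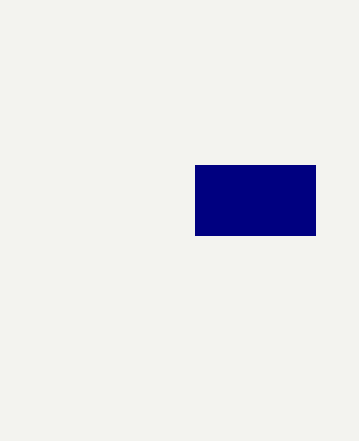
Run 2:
x0 = 195; y0 = 165; x1 = 315; y1 = 235; c = 'navy'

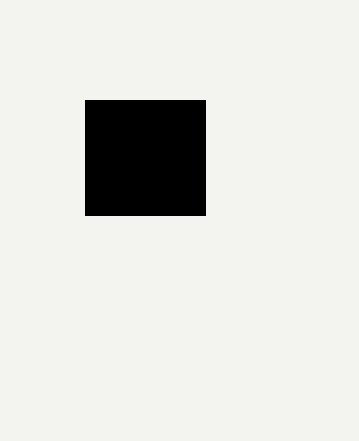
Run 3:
x0 = 85, y0 = 100, x1 = 205, y1 = 215, c = 'black'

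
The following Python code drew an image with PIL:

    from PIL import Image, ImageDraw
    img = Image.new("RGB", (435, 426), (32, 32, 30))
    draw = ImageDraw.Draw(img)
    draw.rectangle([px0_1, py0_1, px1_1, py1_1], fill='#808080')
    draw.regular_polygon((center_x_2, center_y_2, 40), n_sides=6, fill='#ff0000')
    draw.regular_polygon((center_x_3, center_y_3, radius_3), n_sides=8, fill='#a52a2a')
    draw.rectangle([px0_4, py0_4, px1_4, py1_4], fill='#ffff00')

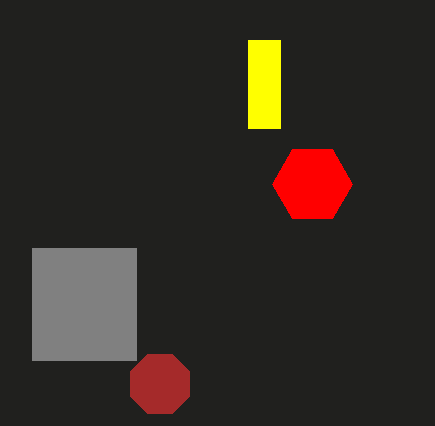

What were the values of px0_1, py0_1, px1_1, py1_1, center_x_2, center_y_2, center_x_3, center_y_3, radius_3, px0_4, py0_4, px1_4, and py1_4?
px0_1 = 32; py0_1 = 248; px1_1 = 136; py1_1 = 360; center_x_2 = 312; center_y_2 = 184; center_x_3 = 160; center_y_3 = 384; radius_3 = 32; px0_4 = 248; py0_4 = 40; px1_4 = 280; py1_4 = 128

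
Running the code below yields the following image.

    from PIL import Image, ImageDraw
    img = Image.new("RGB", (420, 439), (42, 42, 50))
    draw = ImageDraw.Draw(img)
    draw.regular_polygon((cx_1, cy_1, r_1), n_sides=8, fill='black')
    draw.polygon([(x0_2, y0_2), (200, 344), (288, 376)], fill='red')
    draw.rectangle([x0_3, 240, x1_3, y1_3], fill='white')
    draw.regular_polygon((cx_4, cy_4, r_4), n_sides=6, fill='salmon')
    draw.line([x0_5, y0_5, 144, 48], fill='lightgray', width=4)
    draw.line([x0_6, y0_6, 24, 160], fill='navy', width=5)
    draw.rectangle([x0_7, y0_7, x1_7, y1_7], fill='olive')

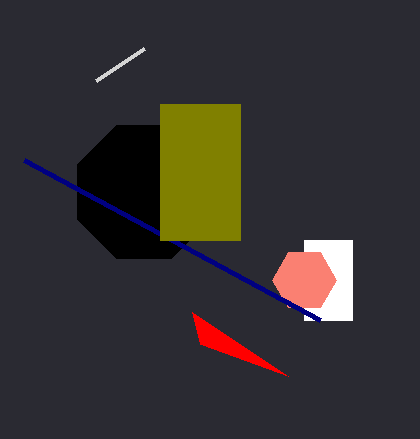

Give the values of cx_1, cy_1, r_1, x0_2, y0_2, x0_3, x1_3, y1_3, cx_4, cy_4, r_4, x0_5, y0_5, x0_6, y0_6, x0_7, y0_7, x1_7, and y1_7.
cx_1 = 144
cy_1 = 192
r_1 = 72
x0_2 = 192
y0_2 = 312
x0_3 = 304
x1_3 = 352
y1_3 = 320
cx_4 = 304
cy_4 = 280
r_4 = 32
x0_5 = 96
y0_5 = 80
x0_6 = 320
y0_6 = 320
x0_7 = 160
y0_7 = 104
x1_7 = 240
y1_7 = 240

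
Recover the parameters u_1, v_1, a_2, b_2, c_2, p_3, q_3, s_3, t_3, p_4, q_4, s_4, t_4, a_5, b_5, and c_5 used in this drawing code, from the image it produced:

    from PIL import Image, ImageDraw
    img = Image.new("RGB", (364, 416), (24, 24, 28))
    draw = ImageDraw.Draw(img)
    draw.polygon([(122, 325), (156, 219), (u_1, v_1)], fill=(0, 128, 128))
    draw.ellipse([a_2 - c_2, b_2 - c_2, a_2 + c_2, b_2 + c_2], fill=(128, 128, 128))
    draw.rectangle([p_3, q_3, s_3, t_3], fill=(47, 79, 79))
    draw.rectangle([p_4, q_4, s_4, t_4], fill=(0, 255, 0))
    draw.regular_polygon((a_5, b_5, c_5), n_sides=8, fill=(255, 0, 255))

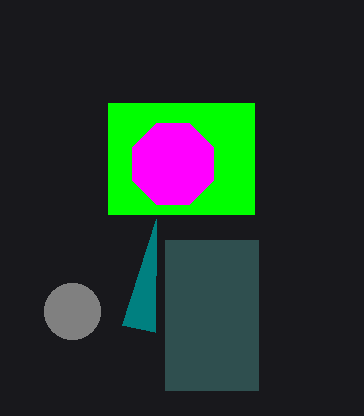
u_1 = 155
v_1 = 332
a_2 = 72
b_2 = 311
c_2 = 28
p_3 = 165
q_3 = 240
s_3 = 258
t_3 = 390
p_4 = 108
q_4 = 103
s_4 = 254
t_4 = 214
a_5 = 173
b_5 = 164
c_5 = 44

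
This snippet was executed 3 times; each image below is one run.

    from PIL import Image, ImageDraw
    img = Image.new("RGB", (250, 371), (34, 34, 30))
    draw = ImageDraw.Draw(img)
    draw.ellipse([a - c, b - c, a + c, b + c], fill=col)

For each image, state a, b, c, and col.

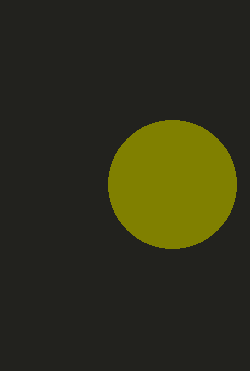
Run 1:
a = 172, b = 184, c = 64, col = 'olive'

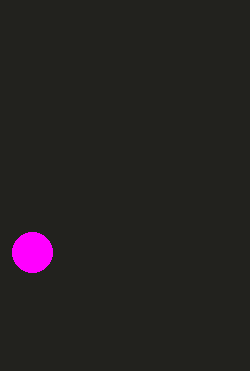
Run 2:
a = 32
b = 252
c = 20
col = 'magenta'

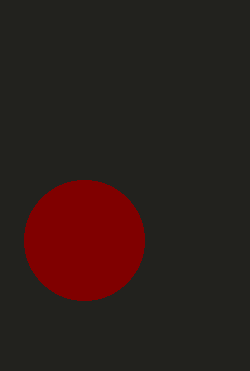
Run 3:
a = 84, b = 240, c = 60, col = 'maroon'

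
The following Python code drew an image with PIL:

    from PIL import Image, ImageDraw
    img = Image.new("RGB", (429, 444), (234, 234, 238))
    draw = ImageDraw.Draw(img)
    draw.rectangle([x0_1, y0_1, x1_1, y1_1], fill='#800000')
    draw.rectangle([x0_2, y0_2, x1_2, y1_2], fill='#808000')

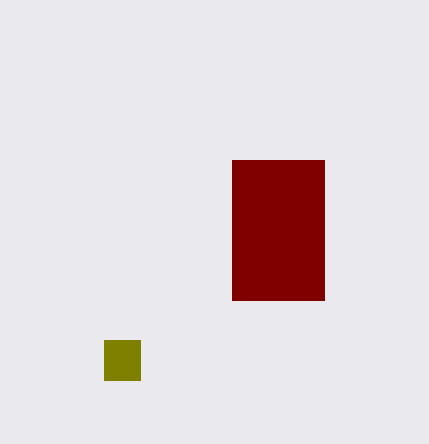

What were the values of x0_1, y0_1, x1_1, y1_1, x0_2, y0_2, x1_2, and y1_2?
x0_1 = 232
y0_1 = 160
x1_1 = 324
y1_1 = 300
x0_2 = 104
y0_2 = 340
x1_2 = 140
y1_2 = 380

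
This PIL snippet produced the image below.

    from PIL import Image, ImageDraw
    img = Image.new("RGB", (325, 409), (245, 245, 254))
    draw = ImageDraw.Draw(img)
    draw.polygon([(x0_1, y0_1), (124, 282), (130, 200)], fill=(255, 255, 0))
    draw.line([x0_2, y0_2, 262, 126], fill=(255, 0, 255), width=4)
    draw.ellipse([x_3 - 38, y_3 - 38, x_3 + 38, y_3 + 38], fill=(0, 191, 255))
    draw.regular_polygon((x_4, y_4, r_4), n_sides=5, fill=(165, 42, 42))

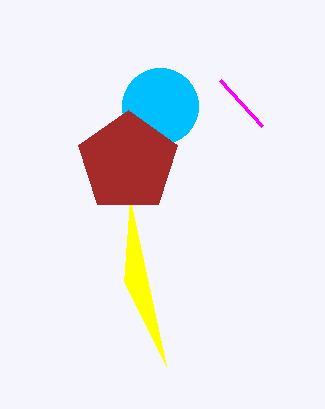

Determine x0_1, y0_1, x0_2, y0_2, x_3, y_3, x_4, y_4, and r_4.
x0_1 = 166, y0_1 = 366, x0_2 = 220, y0_2 = 80, x_3 = 160, y_3 = 106, x_4 = 128, y_4 = 162, r_4 = 52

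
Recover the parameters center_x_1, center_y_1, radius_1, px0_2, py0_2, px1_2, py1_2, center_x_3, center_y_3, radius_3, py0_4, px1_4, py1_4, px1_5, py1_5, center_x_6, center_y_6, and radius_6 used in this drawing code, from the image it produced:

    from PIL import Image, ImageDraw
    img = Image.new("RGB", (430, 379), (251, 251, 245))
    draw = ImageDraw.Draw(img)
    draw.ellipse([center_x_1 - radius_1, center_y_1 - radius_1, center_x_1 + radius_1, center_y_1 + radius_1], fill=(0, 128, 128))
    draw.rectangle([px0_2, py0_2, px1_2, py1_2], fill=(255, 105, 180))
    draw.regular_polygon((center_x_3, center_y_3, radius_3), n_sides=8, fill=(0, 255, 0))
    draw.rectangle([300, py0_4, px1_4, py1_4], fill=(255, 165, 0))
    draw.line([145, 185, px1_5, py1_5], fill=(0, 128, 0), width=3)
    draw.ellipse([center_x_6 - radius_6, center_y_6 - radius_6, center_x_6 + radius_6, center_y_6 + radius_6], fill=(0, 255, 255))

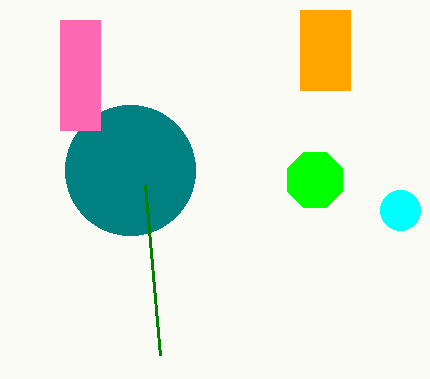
center_x_1 = 130; center_y_1 = 170; radius_1 = 65; px0_2 = 60; py0_2 = 20; px1_2 = 100; py1_2 = 130; center_x_3 = 315; center_y_3 = 180; radius_3 = 30; py0_4 = 10; px1_4 = 350; py1_4 = 90; px1_5 = 160; py1_5 = 355; center_x_6 = 400; center_y_6 = 210; radius_6 = 20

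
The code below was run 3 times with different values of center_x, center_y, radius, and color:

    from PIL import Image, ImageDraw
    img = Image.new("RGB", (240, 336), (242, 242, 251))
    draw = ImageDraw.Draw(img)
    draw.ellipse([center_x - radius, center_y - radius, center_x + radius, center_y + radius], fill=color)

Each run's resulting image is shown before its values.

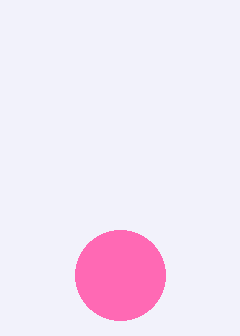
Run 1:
center_x = 120; center_y = 275; radius = 45; color = 'hotpink'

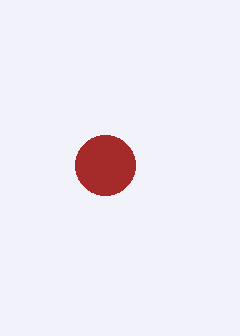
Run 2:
center_x = 105, center_y = 165, radius = 30, color = 'brown'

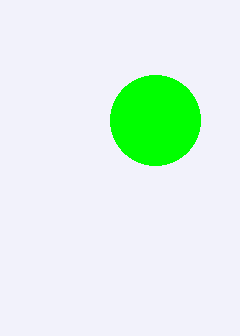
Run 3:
center_x = 155, center_y = 120, radius = 45, color = 'lime'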